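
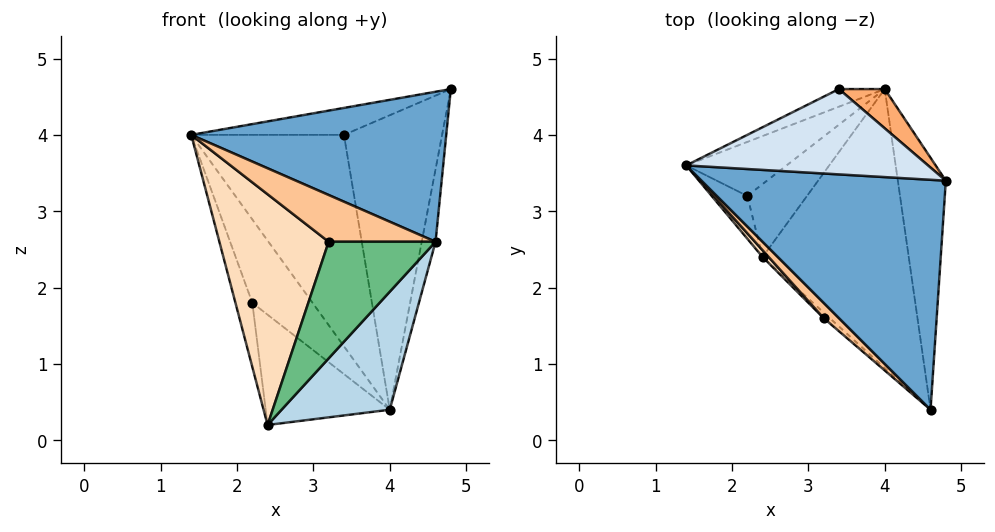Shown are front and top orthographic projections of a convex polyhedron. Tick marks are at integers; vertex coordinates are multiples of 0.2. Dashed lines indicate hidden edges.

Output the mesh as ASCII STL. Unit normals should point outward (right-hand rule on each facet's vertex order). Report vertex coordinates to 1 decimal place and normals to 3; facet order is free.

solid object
 facet normal -0.177 -0.538 0.824
  outer loop
   vertex 4.6 0.4 2.6
   vertex 4.8 3.4 4.6
   vertex 1.4 3.6 4.0
  endloop
 endfacet
 facet normal 0.984 0.050 -0.173
  outer loop
   vertex 4.0 4.6 0.4
   vertex 4.8 3.4 4.6
   vertex 4.6 0.4 2.6
  endloop
 endfacet
 facet normal 0.545 -0.326 -0.772
  outer loop
   vertex 2.4 2.4 0.2
   vertex 4.0 4.6 0.4
   vertex 4.6 0.4 2.6
  endloop
 endfacet
 facet normal -0.149 0.298 0.943
  outer loop
   vertex 3.4 4.6 4.0
   vertex 1.4 3.6 4.0
   vertex 4.8 3.4 4.6
  endloop
 endfacet
 facet normal -0.446 0.892 -0.074
  outer loop
   vertex 3.4 4.6 4.0
   vertex 4.0 4.6 0.4
   vertex 1.4 3.6 4.0
  endloop
 endfacet
 facet normal 0.621 0.777 0.104
  outer loop
   vertex 3.4 4.6 4.0
   vertex 4.8 3.4 4.6
   vertex 4.0 4.6 0.4
  endloop
 endfacet
 facet normal -0.632 -0.737 0.241
  outer loop
   vertex 3.2 1.6 2.6
   vertex 4.6 0.4 2.6
   vertex 1.4 3.6 4.0
  endloop
 endfacet
 facet normal -0.736 -0.676 0.020
  outer loop
   vertex 3.2 1.6 2.6
   vertex 1.4 3.6 4.0
   vertex 2.4 2.4 0.2
  endloop
 endfacet
 facet normal -0.650 -0.759 -0.036
  outer loop
   vertex 3.2 1.6 2.6
   vertex 2.4 2.4 0.2
   vertex 4.6 0.4 2.6
  endloop
 endfacet
 facet normal -0.732 0.571 -0.370
  outer loop
   vertex 2.2 3.2 1.8
   vertex 1.4 3.6 4.0
   vertex 4.0 4.6 0.4
  endloop
 endfacet
 facet normal -0.743 0.557 -0.371
  outer loop
   vertex 2.2 3.2 1.8
   vertex 2.4 2.4 0.2
   vertex 1.4 3.6 4.0
  endloop
 endfacet
 facet normal -0.733 0.567 -0.375
  outer loop
   vertex 2.2 3.2 1.8
   vertex 4.0 4.6 0.4
   vertex 2.4 2.4 0.2
  endloop
 endfacet
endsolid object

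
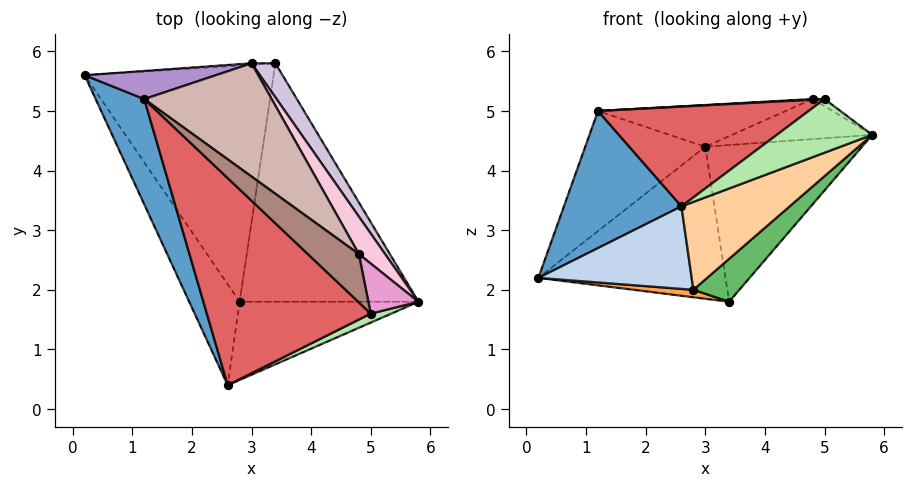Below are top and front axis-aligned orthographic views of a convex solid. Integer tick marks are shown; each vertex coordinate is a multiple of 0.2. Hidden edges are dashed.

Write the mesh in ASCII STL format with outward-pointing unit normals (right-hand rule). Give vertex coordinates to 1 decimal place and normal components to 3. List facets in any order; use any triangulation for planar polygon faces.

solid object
 facet normal -0.896 -0.351 0.270
  outer loop
   vertex 1.2 5.2 5.0
   vertex 0.2 5.6 2.2
   vertex 2.6 0.4 3.4
  endloop
 endfacet
 facet normal -0.702 -0.451 -0.551
  outer loop
   vertex 2.8 1.8 2.0
   vertex 2.6 0.4 3.4
   vertex 0.2 5.6 2.2
  endloop
 endfacet
 facet normal -0.122 -0.031 -0.992
  outer loop
   vertex 2.8 1.8 2.0
   vertex 0.2 5.6 2.2
   vertex 3.4 5.8 1.8
  endloop
 endfacet
 facet normal 0.499 -0.647 -0.576
  outer loop
   vertex 2.8 1.8 2.0
   vertex 5.8 1.8 4.6
   vertex 2.6 0.4 3.4
  endloop
 endfacet
 facet normal 0.649 -0.135 -0.749
  outer loop
   vertex 2.8 1.8 2.0
   vertex 3.4 5.8 1.8
   vertex 5.8 1.8 4.6
  endloop
 endfacet
 facet normal 0.347 -0.925 0.154
  outer loop
   vertex 5.0 1.6 5.2
   vertex 2.6 0.4 3.4
   vertex 5.8 1.8 4.6
  endloop
 endfacet
 facet normal -0.417 -0.395 0.819
  outer loop
   vertex 5.0 1.6 5.2
   vertex 1.2 5.2 5.0
   vertex 2.6 0.4 3.4
  endloop
 endfacet
 facet normal -0.064 0.998 -0.010
  outer loop
   vertex 3.0 5.8 4.4
   vertex 3.4 5.8 1.8
   vertex 0.2 5.6 2.2
  endloop
 endfacet
 facet normal -0.241 0.945 0.221
  outer loop
   vertex 3.0 5.8 4.4
   vertex 0.2 5.6 2.2
   vertex 1.2 5.2 5.0
  endloop
 endfacet
 facet normal 0.810 0.573 0.125
  outer loop
   vertex 3.0 5.8 4.4
   vertex 5.8 1.8 4.6
   vertex 3.4 5.8 1.8
  endloop
 endfacet
 facet normal -0.065 -0.013 0.998
  outer loop
   vertex 4.8 2.6 5.2
   vertex 1.2 5.2 5.0
   vertex 5.0 1.6 5.2
  endloop
 endfacet
 facet normal 0.194 0.339 0.921
  outer loop
   vertex 4.8 2.6 5.2
   vertex 3.0 5.8 4.4
   vertex 1.2 5.2 5.0
  endloop
 endfacet
 facet normal 0.577 0.115 0.808
  outer loop
   vertex 4.8 2.6 5.2
   vertex 5.0 1.6 5.2
   vertex 5.8 1.8 4.6
  endloop
 endfacet
 facet normal 0.705 0.518 0.485
  outer loop
   vertex 4.8 2.6 5.2
   vertex 5.8 1.8 4.6
   vertex 3.0 5.8 4.4
  endloop
 endfacet
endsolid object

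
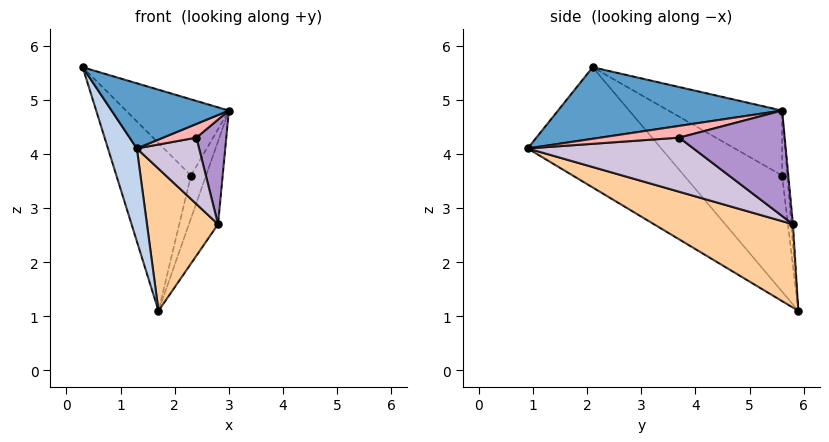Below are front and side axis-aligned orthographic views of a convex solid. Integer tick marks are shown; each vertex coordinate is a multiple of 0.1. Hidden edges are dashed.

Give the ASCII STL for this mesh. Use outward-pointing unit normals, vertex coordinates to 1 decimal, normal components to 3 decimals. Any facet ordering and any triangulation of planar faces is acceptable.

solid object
 facet normal 0.639 -0.334 0.693
  outer loop
   vertex 1.3 0.9 4.1
   vertex 3.0 5.6 4.8
   vertex 0.3 2.1 5.6
  endloop
 endfacet
 facet normal -0.880 -0.190 -0.435
  outer loop
   vertex 1.7 5.9 1.1
   vertex 1.3 0.9 4.1
   vertex 0.3 2.1 5.6
  endloop
 endfacet
 facet normal -0.055 0.993 0.100
  outer loop
   vertex 2.8 5.8 2.7
   vertex 1.7 5.9 1.1
   vertex 3.0 5.6 4.8
  endloop
 endfacet
 facet normal 0.750 -0.384 -0.539
  outer loop
   vertex 2.8 5.8 2.7
   vertex 1.3 0.9 4.1
   vertex 1.7 5.9 1.1
  endloop
 endfacet
 facet normal -0.681 0.616 0.397
  outer loop
   vertex 2.3 5.6 3.6
   vertex 0.3 2.1 5.6
   vertex 3.0 5.6 4.8
  endloop
 endfacet
 facet normal -0.770 0.585 0.255
  outer loop
   vertex 2.3 5.6 3.6
   vertex 1.7 5.9 1.1
   vertex 0.3 2.1 5.6
  endloop
 endfacet
 facet normal -0.324 0.927 0.189
  outer loop
   vertex 2.3 5.6 3.6
   vertex 3.0 5.6 4.8
   vertex 1.7 5.9 1.1
  endloop
 endfacet
 facet normal 0.864 -0.364 0.347
  outer loop
   vertex 2.4 3.7 4.3
   vertex 3.0 5.6 4.8
   vertex 1.3 0.9 4.1
  endloop
 endfacet
 facet normal 0.955 -0.271 -0.117
  outer loop
   vertex 2.4 3.7 4.3
   vertex 2.8 5.8 2.7
   vertex 3.0 5.6 4.8
  endloop
 endfacet
 facet normal 0.913 -0.343 -0.222
  outer loop
   vertex 2.4 3.7 4.3
   vertex 1.3 0.9 4.1
   vertex 2.8 5.8 2.7
  endloop
 endfacet
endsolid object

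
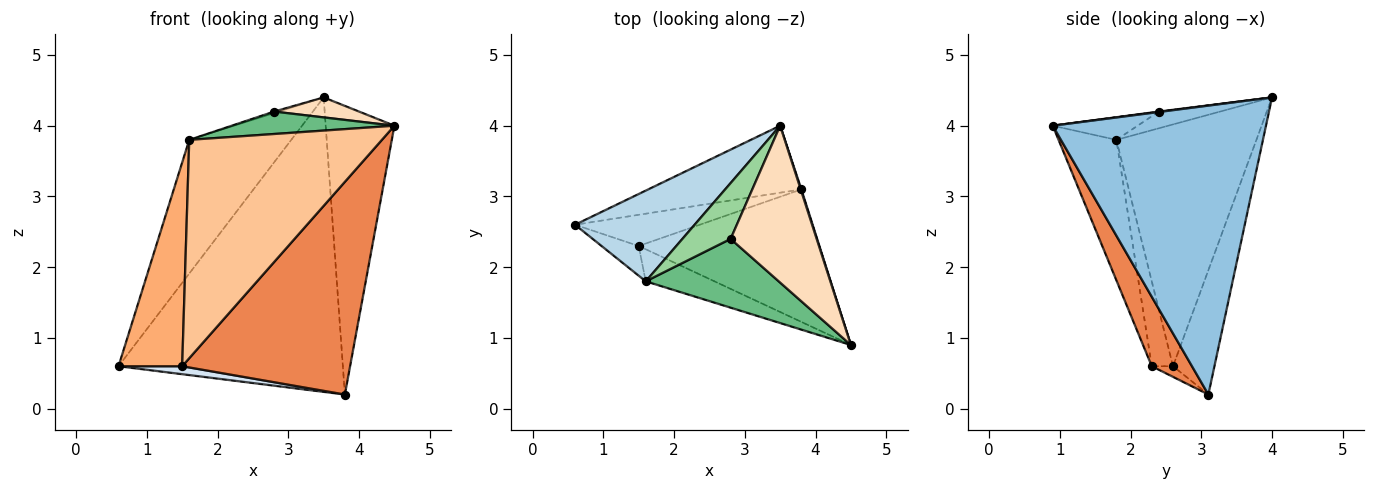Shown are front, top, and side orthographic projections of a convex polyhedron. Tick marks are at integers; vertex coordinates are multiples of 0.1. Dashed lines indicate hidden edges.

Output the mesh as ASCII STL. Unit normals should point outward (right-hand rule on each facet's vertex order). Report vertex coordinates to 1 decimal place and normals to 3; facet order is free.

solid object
 facet normal -0.177 0.960 -0.218
  outer loop
   vertex 3.8 3.1 0.2
   vertex 0.6 2.6 0.6
   vertex 3.5 4.0 4.4
  endloop
 endfacet
 facet normal 0.952 0.307 0.002
  outer loop
   vertex 3.8 3.1 0.2
   vertex 3.5 4.0 4.4
   vertex 4.5 0.9 4.0
  endloop
 endfacet
 facet normal -0.750 0.547 0.371
  outer loop
   vertex 1.6 1.8 3.8
   vertex 3.5 4.0 4.4
   vertex 0.6 2.6 0.6
  endloop
 endfacet
 facet normal -0.082 -0.247 -0.966
  outer loop
   vertex 1.5 2.3 0.6
   vertex 0.6 2.6 0.6
   vertex 3.8 3.1 0.2
  endloop
 endfacet
 facet normal 0.199 -0.832 -0.518
  outer loop
   vertex 1.5 2.3 0.6
   vertex 3.8 3.1 0.2
   vertex 4.5 0.9 4.0
  endloop
 endfacet
 facet normal -0.313 -0.940 -0.137
  outer loop
   vertex 1.5 2.3 0.6
   vertex 1.6 1.8 3.8
   vertex 0.6 2.6 0.6
  endloop
 endfacet
 facet normal -0.285 -0.948 -0.139
  outer loop
   vertex 1.5 2.3 0.6
   vertex 4.5 0.9 4.0
   vertex 1.6 1.8 3.8
  endloop
 endfacet
 facet normal 0.005 -0.126 0.992
  outer loop
   vertex 2.8 2.4 4.2
   vertex 4.5 0.9 4.0
   vertex 3.5 4.0 4.4
  endloop
 endfacet
 facet normal -0.160 -0.306 0.938
  outer loop
   vertex 2.8 2.4 4.2
   vertex 1.6 1.8 3.8
   vertex 4.5 0.9 4.0
  endloop
 endfacet
 facet normal -0.327 0.025 0.945
  outer loop
   vertex 2.8 2.4 4.2
   vertex 3.5 4.0 4.4
   vertex 1.6 1.8 3.8
  endloop
 endfacet
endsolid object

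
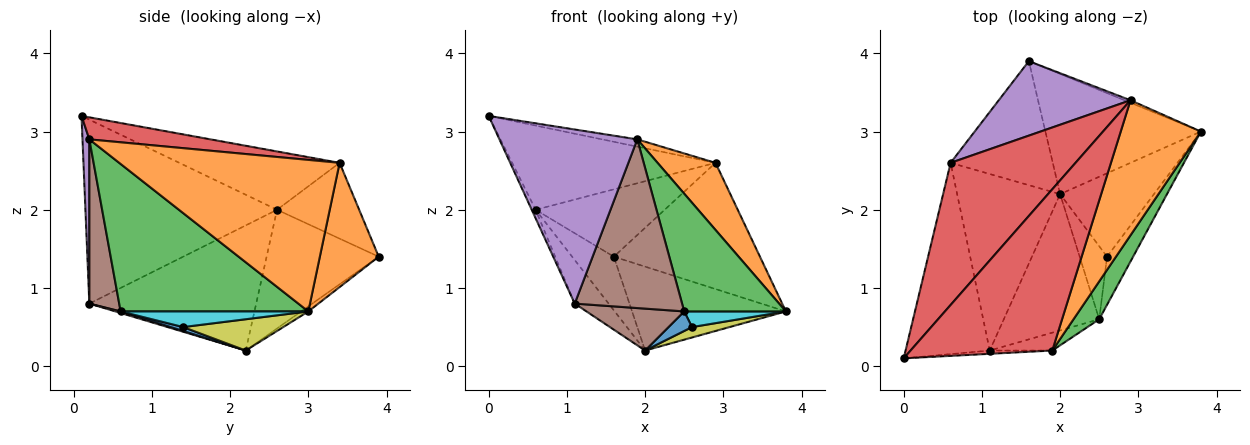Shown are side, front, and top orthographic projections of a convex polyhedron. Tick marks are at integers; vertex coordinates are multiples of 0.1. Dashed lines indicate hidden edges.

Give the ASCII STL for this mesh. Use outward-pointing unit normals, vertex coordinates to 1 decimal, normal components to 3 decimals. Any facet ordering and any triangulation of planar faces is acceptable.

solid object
 facet normal -0.027 0.572 -0.820
  outer loop
   vertex 2.0 2.2 0.2
   vertex 1.6 3.9 1.4
   vertex 3.8 3.0 0.7
  endloop
 endfacet
 facet normal 0.374 0.927 -0.018
  outer loop
   vertex 2.9 3.4 2.6
   vertex 3.8 3.0 0.7
   vertex 1.6 3.9 1.4
  endloop
 endfacet
 facet normal -0.730 0.271 -0.628
  outer loop
   vertex 0.6 2.6 2.0
   vertex 1.6 3.9 1.4
   vertex 2.0 2.2 0.2
  endloop
 endfacet
 facet normal -0.373 0.473 0.798
  outer loop
   vertex 0.6 2.6 2.0
   vertex 0.0 0.1 3.2
   vertex 2.9 3.4 2.6
  endloop
 endfacet
 facet normal -0.393 0.617 0.682
  outer loop
   vertex 0.6 2.6 2.0
   vertex 2.9 3.4 2.6
   vertex 1.6 3.9 1.4
  endloop
 endfacet
 facet normal 0.016 -0.294 -0.956
  outer loop
   vertex 1.1 0.2 0.8
   vertex 2.0 2.2 0.2
   vertex 2.5 0.6 0.7
  endloop
 endfacet
 facet normal -0.909 0.019 -0.416
  outer loop
   vertex 1.1 0.2 0.8
   vertex 0.0 0.1 3.2
   vertex 0.6 2.6 2.0
  endloop
 endfacet
 facet normal -0.763 0.155 -0.628
  outer loop
   vertex 1.1 0.2 0.8
   vertex 0.6 2.6 2.0
   vertex 2.0 2.2 0.2
  endloop
 endfacet
 facet normal 0.314 -0.118 -0.942
  outer loop
   vertex 2.6 1.4 0.5
   vertex 2.0 2.2 0.2
   vertex 3.8 3.0 0.7
  endloop
 endfacet
 facet normal 0.496 -0.268 -0.826
  outer loop
   vertex 2.6 1.4 0.5
   vertex 3.8 3.0 0.7
   vertex 2.5 0.6 0.7
  endloop
 endfacet
 facet normal 0.137 -0.256 -0.957
  outer loop
   vertex 2.6 1.4 0.5
   vertex 2.5 0.6 0.7
   vertex 2.0 2.2 0.2
  endloop
 endfacet
 facet normal 0.861 -0.226 0.455
  outer loop
   vertex 1.9 0.2 2.9
   vertex 3.8 3.0 0.7
   vertex 2.9 3.4 2.6
  endloop
 endfacet
 facet normal 0.869 -0.471 0.151
  outer loop
   vertex 1.9 0.2 2.9
   vertex 2.5 0.6 0.7
   vertex 3.8 3.0 0.7
  endloop
 endfacet
 facet normal 0.154 0.045 0.987
  outer loop
   vertex 1.9 0.2 2.9
   vertex 2.9 3.4 2.6
   vertex 0.0 0.1 3.2
  endloop
 endfacet
 facet normal 0.050 -0.999 -0.019
  outer loop
   vertex 1.9 0.2 2.9
   vertex 0.0 0.1 3.2
   vertex 1.1 0.2 0.8
  endloop
 endfacet
 facet normal 0.267 -0.958 -0.102
  outer loop
   vertex 1.9 0.2 2.9
   vertex 1.1 0.2 0.8
   vertex 2.5 0.6 0.7
  endloop
 endfacet
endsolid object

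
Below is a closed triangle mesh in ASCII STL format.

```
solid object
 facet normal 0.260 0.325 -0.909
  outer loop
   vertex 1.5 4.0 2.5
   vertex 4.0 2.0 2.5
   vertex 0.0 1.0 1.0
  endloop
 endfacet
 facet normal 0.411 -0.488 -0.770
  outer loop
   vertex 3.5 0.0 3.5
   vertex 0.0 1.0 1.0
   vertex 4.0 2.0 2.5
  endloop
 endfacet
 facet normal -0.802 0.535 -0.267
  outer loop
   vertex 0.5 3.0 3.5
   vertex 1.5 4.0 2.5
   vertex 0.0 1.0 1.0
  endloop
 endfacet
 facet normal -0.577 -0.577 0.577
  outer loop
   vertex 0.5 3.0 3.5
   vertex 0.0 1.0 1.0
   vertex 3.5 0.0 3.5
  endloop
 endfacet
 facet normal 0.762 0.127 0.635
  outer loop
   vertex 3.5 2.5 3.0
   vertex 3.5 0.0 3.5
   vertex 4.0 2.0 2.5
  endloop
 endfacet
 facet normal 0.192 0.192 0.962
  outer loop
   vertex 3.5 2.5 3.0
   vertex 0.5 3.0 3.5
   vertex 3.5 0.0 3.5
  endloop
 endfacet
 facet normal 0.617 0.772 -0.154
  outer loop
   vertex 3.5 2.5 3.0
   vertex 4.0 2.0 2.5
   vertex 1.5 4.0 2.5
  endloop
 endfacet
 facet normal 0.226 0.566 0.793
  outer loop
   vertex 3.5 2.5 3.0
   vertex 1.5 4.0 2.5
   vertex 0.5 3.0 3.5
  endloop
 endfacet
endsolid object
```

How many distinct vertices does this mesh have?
6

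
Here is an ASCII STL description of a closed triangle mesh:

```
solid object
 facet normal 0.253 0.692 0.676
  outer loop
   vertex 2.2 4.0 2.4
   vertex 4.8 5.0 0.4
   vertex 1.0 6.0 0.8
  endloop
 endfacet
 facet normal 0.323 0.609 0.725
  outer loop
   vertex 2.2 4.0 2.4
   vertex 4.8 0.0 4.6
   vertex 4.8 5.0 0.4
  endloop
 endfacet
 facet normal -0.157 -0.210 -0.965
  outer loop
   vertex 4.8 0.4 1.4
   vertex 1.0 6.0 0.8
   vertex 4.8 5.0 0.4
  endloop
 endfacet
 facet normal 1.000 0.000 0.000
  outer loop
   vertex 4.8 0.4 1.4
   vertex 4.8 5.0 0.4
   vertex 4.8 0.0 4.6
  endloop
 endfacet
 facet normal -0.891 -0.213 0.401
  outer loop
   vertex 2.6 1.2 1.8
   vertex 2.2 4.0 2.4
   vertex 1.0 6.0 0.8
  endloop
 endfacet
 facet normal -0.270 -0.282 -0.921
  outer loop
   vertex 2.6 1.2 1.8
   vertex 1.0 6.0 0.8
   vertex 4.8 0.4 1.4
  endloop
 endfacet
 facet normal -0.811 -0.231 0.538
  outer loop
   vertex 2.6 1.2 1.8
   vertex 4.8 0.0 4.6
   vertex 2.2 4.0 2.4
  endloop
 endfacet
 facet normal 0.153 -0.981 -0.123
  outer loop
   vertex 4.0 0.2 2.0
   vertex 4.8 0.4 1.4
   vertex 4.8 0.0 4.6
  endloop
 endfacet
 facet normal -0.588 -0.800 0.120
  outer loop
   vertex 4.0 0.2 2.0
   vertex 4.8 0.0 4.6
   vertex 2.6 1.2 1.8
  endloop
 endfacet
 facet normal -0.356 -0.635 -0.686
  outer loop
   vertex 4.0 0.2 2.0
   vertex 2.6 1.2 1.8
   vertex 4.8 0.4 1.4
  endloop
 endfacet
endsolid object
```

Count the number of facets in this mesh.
10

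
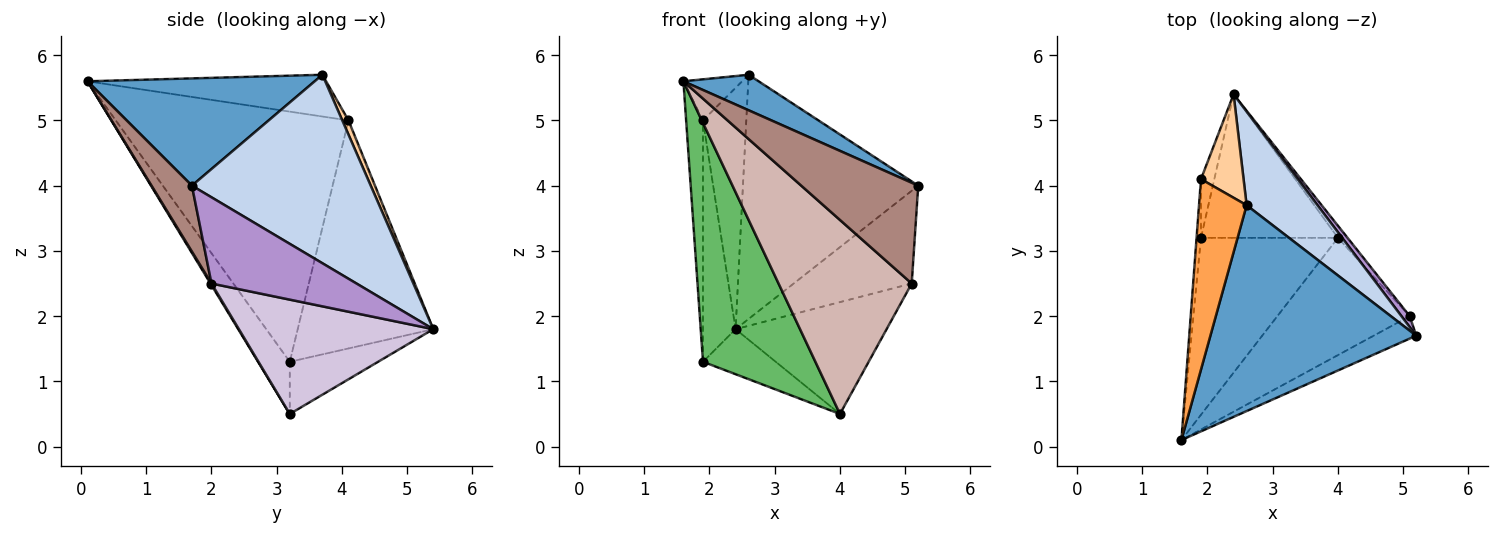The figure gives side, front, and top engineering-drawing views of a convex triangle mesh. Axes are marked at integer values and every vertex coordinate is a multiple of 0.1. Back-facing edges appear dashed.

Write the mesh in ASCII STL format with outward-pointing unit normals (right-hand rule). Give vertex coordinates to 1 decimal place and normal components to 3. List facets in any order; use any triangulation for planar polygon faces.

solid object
 facet normal 0.457 -0.151 0.877
  outer loop
   vertex 2.6 3.7 5.7
   vertex 1.6 0.1 5.6
   vertex 5.2 1.7 4.0
  endloop
 endfacet
 facet normal 0.690 0.676 0.259
  outer loop
   vertex 2.6 3.7 5.7
   vertex 5.2 1.7 4.0
   vertex 2.4 5.4 1.8
  endloop
 endfacet
 facet normal -0.651 0.160 0.742
  outer loop
   vertex 1.9 4.1 5.0
   vertex 1.6 0.1 5.6
   vertex 2.6 3.7 5.7
  endloop
 endfacet
 facet normal 0.130 0.911 0.391
  outer loop
   vertex 1.9 4.1 5.0
   vertex 2.6 3.7 5.7
   vertex 2.4 5.4 1.8
  endloop
 endfacet
 facet normal -0.221 -0.784 -0.580
  outer loop
   vertex 1.9 3.2 1.3
   vertex 4.0 3.2 0.5
   vertex 1.6 0.1 5.6
  endloop
 endfacet
 facet normal -0.342 0.281 -0.897
  outer loop
   vertex 1.9 3.2 1.3
   vertex 2.4 5.4 1.8
   vertex 4.0 3.2 0.5
  endloop
 endfacet
 facet normal -0.997 0.072 -0.018
  outer loop
   vertex 1.9 3.2 1.3
   vertex 1.6 0.1 5.6
   vertex 1.9 4.1 5.0
  endloop
 endfacet
 facet normal -0.971 0.234 -0.057
  outer loop
   vertex 1.9 3.2 1.3
   vertex 1.9 4.1 5.0
   vertex 2.4 5.4 1.8
  endloop
 endfacet
 facet normal 0.773 0.630 0.074
  outer loop
   vertex 5.1 2.0 2.5
   vertex 2.4 5.4 1.8
   vertex 5.2 1.7 4.0
  endloop
 endfacet
 facet normal 0.788 0.612 -0.066
  outer loop
   vertex 5.1 2.0 2.5
   vertex 4.0 3.2 0.5
   vertex 2.4 5.4 1.8
  endloop
 endfacet
 facet normal 0.319 -0.925 -0.206
  outer loop
   vertex 5.1 2.0 2.5
   vertex 5.2 1.7 4.0
   vertex 1.6 0.1 5.6
  endloop
 endfacet
 facet normal 0.007 -0.856 -0.517
  outer loop
   vertex 5.1 2.0 2.5
   vertex 1.6 0.1 5.6
   vertex 4.0 3.2 0.5
  endloop
 endfacet
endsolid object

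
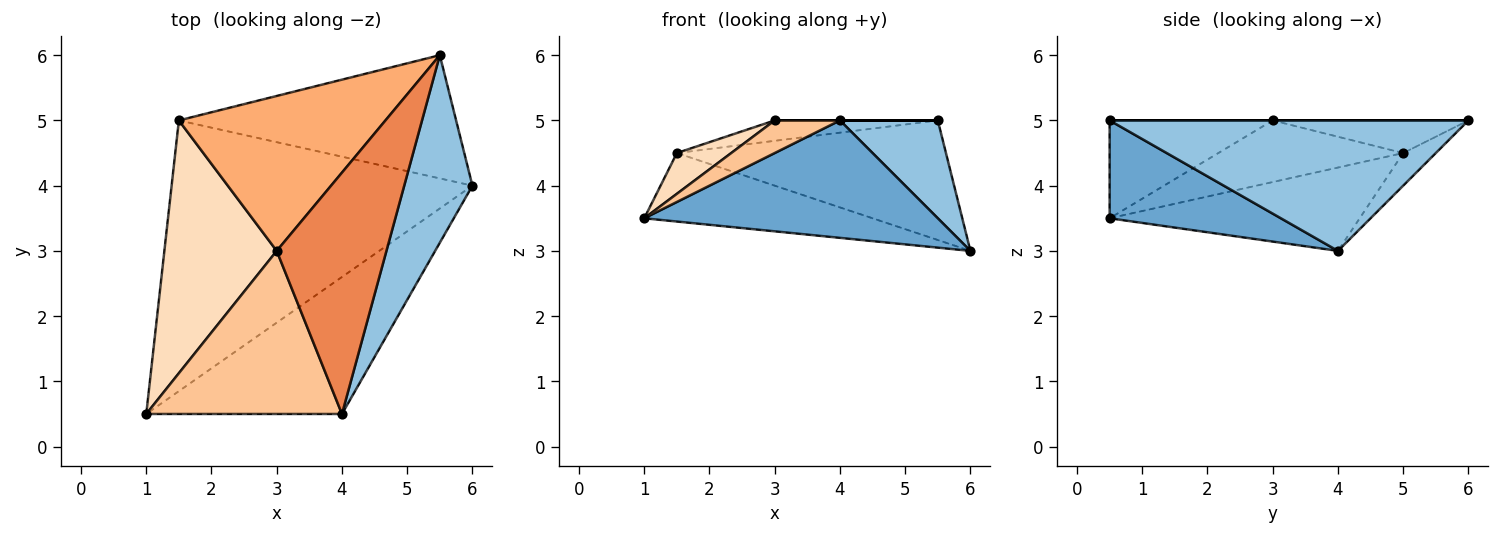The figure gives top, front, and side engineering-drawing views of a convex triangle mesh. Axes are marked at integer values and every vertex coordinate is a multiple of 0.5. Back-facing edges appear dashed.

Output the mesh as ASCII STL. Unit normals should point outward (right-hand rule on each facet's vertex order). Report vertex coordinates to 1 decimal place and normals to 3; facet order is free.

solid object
 facet normal 0.355 -0.608 -0.710
  outer loop
   vertex 4.0 0.5 5.0
   vertex 1.0 0.5 3.5
   vertex 6.0 4.0 3.0
  endloop
 endfacet
 facet normal 0.861 -0.235 0.450
  outer loop
   vertex 4.0 0.5 5.0
   vertex 6.0 4.0 3.0
   vertex 5.5 6.0 5.0
  endloop
 endfacet
 facet normal -0.259 0.237 -0.936
  outer loop
   vertex 1.5 5.0 4.5
   vertex 6.0 4.0 3.0
   vertex 1.0 0.5 3.5
  endloop
 endfacet
 facet normal -0.084 0.694 -0.715
  outer loop
   vertex 1.5 5.0 4.5
   vertex 5.5 6.0 5.0
   vertex 6.0 4.0 3.0
  endloop
 endfacet
 facet normal 0.000 0.000 1.000
  outer loop
   vertex 3.0 3.0 5.0
   vertex 4.0 0.5 5.0
   vertex 5.5 6.0 5.0
  endloop
 endfacet
 facet normal -0.155 0.129 0.980
  outer loop
   vertex 3.0 3.0 5.0
   vertex 5.5 6.0 5.0
   vertex 1.5 5.0 4.5
  endloop
 endfacet
 facet normal -0.440 -0.176 0.880
  outer loop
   vertex 3.0 3.0 5.0
   vertex 1.0 0.5 3.5
   vertex 4.0 0.5 5.0
  endloop
 endfacet
 facet normal -0.476 -0.140 0.868
  outer loop
   vertex 3.0 3.0 5.0
   vertex 1.5 5.0 4.5
   vertex 1.0 0.5 3.5
  endloop
 endfacet
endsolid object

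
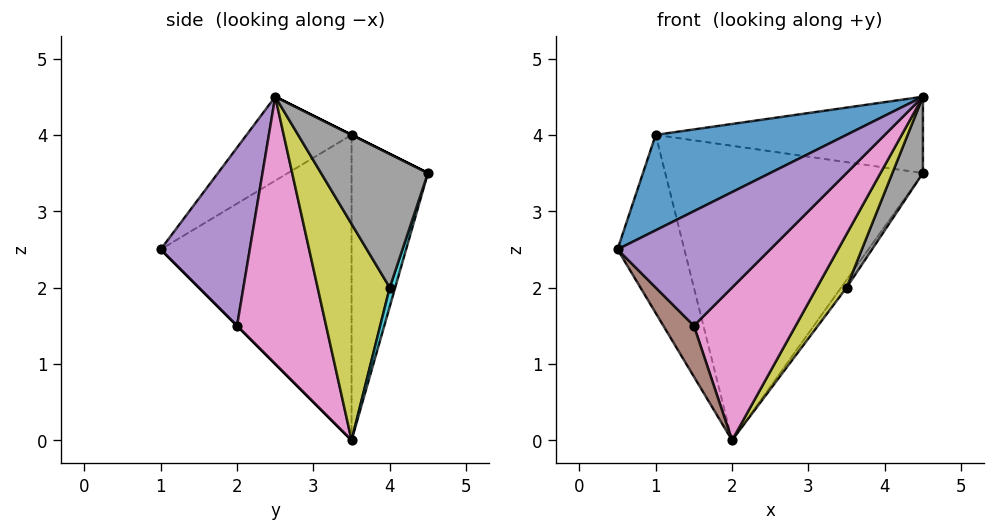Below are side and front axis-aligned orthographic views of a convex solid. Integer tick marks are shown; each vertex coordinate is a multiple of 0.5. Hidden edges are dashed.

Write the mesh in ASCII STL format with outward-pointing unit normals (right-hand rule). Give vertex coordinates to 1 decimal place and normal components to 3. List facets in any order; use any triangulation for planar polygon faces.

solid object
 facet normal -0.253 -0.460 0.851
  outer loop
   vertex 1.0 3.5 4.0
   vertex 0.5 1.0 2.5
   vertex 4.5 2.5 4.5
  endloop
 endfacet
 facet normal 0.000 0.447 0.894
  outer loop
   vertex 1.0 3.5 4.0
   vertex 4.5 2.5 4.5
   vertex 4.5 4.5 3.5
  endloop
 endfacet
 facet normal -0.919 0.322 -0.230
  outer loop
   vertex 1.0 3.5 4.0
   vertex 2.0 3.5 0.0
   vertex 0.5 1.0 2.5
  endloop
 endfacet
 facet normal -0.283 0.956 -0.071
  outer loop
   vertex 1.0 3.5 4.0
   vertex 4.5 4.5 3.5
   vertex 2.0 3.5 0.0
  endloop
 endfacet
 facet normal 0.474 -0.813 -0.339
  outer loop
   vertex 1.5 2.0 1.5
   vertex 4.5 2.5 4.5
   vertex 0.5 1.0 2.5
  endloop
 endfacet
 facet normal 0.000 -0.707 -0.707
  outer loop
   vertex 1.5 2.0 1.5
   vertex 0.5 1.0 2.5
   vertex 2.0 3.5 0.0
  endloop
 endfacet
 facet normal 0.581 -0.664 -0.470
  outer loop
   vertex 1.5 2.0 1.5
   vertex 2.0 3.5 0.0
   vertex 4.5 2.5 4.5
  endloop
 endfacet
 facet normal 0.843 -0.241 -0.482
  outer loop
   vertex 3.5 4.0 2.0
   vertex 4.5 4.5 3.5
   vertex 4.5 2.5 4.5
  endloop
 endfacet
 facet normal 0.793 -0.327 -0.513
  outer loop
   vertex 3.5 4.0 2.0
   vertex 4.5 2.5 4.5
   vertex 2.0 3.5 0.0
  endloop
 endfacet
 facet normal 0.577 0.577 -0.577
  outer loop
   vertex 3.5 4.0 2.0
   vertex 2.0 3.5 0.0
   vertex 4.5 4.5 3.5
  endloop
 endfacet
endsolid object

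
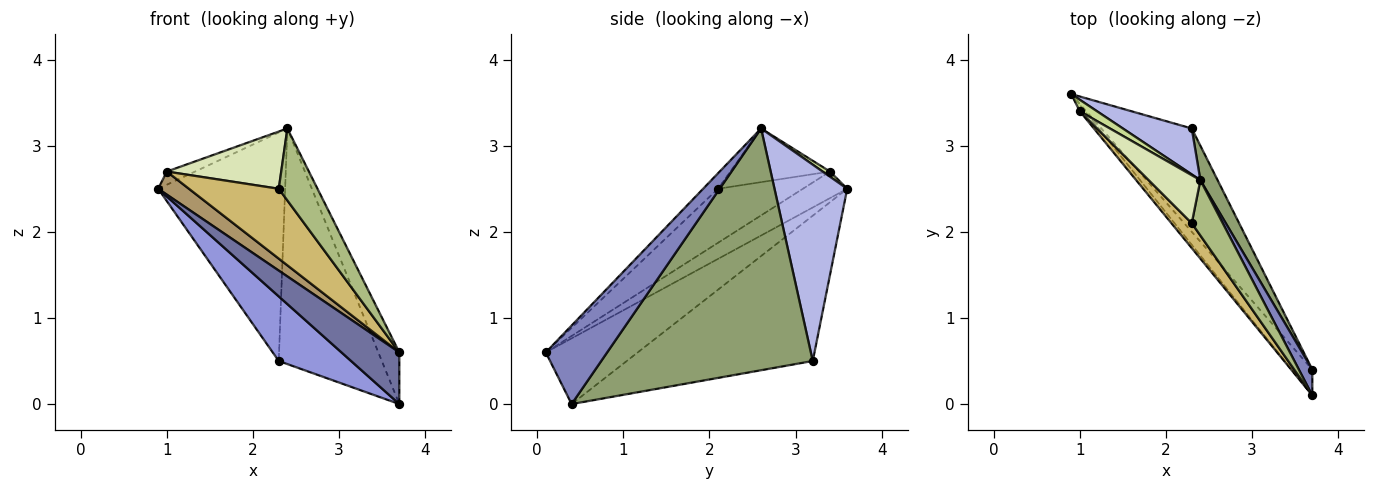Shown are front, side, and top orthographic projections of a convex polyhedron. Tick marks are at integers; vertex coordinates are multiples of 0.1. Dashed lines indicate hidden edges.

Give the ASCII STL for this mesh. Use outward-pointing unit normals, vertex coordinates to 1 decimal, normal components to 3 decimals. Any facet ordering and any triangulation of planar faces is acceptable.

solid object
 facet normal -0.818 -0.515 -0.257
  outer loop
   vertex 3.7 0.1 0.6
   vertex 0.9 3.6 2.5
   vertex 3.7 0.4 0.0
  endloop
 endfacet
 facet normal 0.934 0.320 0.160
  outer loop
   vertex 3.7 0.1 0.6
   vertex 3.7 0.4 0.0
   vertex 2.4 2.6 3.2
  endloop
 endfacet
 facet normal -0.806 -0.314 -0.502
  outer loop
   vertex 2.3 3.2 0.5
   vertex 3.7 0.4 0.0
   vertex 0.9 3.6 2.5
  endloop
 endfacet
 facet normal 0.490 0.855 0.172
  outer loop
   vertex 2.3 3.2 0.5
   vertex 0.9 3.6 2.5
   vertex 2.4 2.6 3.2
  endloop
 endfacet
 facet normal 0.897 0.437 0.064
  outer loop
   vertex 2.3 3.2 0.5
   vertex 2.4 2.6 3.2
   vertex 3.7 0.4 0.0
  endloop
 endfacet
 facet normal -0.292 -0.758 0.583
  outer loop
   vertex 2.3 2.1 2.5
   vertex 3.7 0.1 0.6
   vertex 2.4 2.6 3.2
  endloop
 endfacet
 facet normal 0.193 0.740 0.644
  outer loop
   vertex 1.0 3.4 2.7
   vertex 2.4 2.6 3.2
   vertex 0.9 3.6 2.5
  endloop
 endfacet
 facet normal -0.555 -0.637 0.535
  outer loop
   vertex 1.0 3.4 2.7
   vertex 2.3 2.1 2.5
   vertex 2.4 2.6 3.2
  endloop
 endfacet
 facet normal -0.811 -0.563 -0.158
  outer loop
   vertex 1.0 3.4 2.7
   vertex 0.9 3.6 2.5
   vertex 3.7 0.1 0.6
  endloop
 endfacet
 facet normal -0.665 -0.704 0.251
  outer loop
   vertex 1.0 3.4 2.7
   vertex 3.7 0.1 0.6
   vertex 2.3 2.1 2.5
  endloop
 endfacet
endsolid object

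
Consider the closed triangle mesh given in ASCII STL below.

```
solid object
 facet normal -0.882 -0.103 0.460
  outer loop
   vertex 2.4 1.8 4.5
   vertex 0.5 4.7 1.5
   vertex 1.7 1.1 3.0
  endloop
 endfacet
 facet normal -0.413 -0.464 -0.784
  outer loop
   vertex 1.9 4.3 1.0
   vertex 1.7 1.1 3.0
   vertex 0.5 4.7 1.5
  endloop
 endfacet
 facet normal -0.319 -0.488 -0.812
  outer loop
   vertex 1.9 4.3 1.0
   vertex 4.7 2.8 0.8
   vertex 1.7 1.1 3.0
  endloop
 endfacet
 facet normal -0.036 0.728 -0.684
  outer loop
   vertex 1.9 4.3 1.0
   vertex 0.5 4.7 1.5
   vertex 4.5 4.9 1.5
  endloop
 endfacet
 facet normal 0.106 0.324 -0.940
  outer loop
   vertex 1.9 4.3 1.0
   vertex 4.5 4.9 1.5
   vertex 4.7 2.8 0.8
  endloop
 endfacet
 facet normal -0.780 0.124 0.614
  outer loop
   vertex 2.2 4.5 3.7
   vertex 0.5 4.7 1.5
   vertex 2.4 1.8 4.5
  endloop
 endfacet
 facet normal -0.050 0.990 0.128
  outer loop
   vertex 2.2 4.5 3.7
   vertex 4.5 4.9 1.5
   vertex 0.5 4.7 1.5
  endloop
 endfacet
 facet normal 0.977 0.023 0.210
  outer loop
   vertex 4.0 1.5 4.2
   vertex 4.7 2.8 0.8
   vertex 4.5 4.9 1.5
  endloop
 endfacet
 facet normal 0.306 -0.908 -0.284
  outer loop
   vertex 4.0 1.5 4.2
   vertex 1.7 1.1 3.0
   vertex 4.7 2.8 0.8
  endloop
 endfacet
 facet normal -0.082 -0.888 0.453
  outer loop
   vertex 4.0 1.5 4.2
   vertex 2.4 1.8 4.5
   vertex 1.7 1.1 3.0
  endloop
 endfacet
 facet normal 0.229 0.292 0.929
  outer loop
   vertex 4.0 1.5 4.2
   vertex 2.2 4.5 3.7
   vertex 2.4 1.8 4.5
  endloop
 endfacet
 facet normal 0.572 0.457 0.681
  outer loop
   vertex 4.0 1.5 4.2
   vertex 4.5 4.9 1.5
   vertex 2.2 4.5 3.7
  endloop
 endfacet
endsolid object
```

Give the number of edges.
18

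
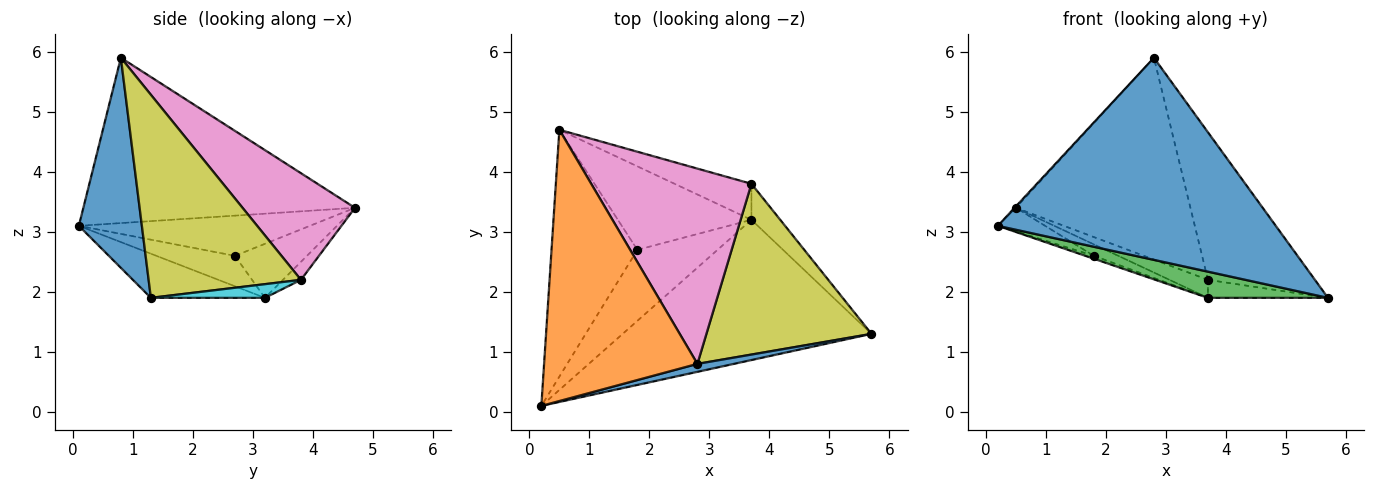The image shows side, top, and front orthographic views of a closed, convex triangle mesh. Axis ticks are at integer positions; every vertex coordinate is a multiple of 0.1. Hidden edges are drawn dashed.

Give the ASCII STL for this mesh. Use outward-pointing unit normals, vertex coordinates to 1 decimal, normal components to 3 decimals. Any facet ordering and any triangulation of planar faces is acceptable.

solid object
 facet normal 0.221 -0.975 0.038
  outer loop
   vertex 2.8 0.8 5.9
   vertex 0.2 0.1 3.1
   vertex 5.7 1.3 1.9
  endloop
 endfacet
 facet normal -0.733 0.003 0.680
  outer loop
   vertex 2.8 0.8 5.9
   vertex 0.5 4.7 3.4
   vertex 0.2 0.1 3.1
  endloop
 endfacet
 facet normal -0.172 -0.181 -0.968
  outer loop
   vertex 3.7 3.2 1.9
   vertex 5.7 1.3 1.9
   vertex 0.2 0.1 3.1
  endloop
 endfacet
 facet normal -0.422 0.086 -0.902
  outer loop
   vertex 1.8 2.7 2.6
   vertex 0.2 0.1 3.1
   vertex 0.5 4.7 3.4
  endloop
 endfacet
 facet normal -0.354 0.038 -0.934
  outer loop
   vertex 1.8 2.7 2.6
   vertex 3.7 3.2 1.9
   vertex 0.2 0.1 3.1
  endloop
 endfacet
 facet normal -0.372 0.126 -0.920
  outer loop
   vertex 1.8 2.7 2.6
   vertex 0.5 4.7 3.4
   vertex 3.7 3.2 1.9
  endloop
 endfacet
 facet normal 0.420 0.652 0.631
  outer loop
   vertex 3.7 3.8 2.2
   vertex 0.5 4.7 3.4
   vertex 2.8 0.8 5.9
  endloop
 endfacet
 facet normal -0.205 0.438 -0.875
  outer loop
   vertex 3.7 3.8 2.2
   vertex 3.7 3.2 1.9
   vertex 0.5 4.7 3.4
  endloop
 endfacet
 facet normal 0.681 0.479 0.554
  outer loop
   vertex 3.7 3.8 2.2
   vertex 2.8 0.8 5.9
   vertex 5.7 1.3 1.9
  endloop
 endfacet
 facet normal 0.391 0.412 -0.823
  outer loop
   vertex 3.7 3.8 2.2
   vertex 5.7 1.3 1.9
   vertex 3.7 3.2 1.9
  endloop
 endfacet
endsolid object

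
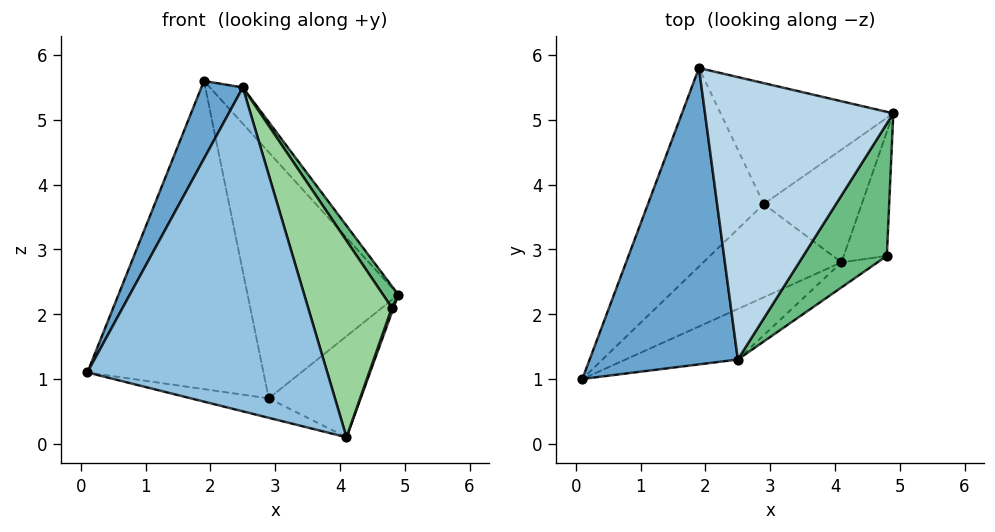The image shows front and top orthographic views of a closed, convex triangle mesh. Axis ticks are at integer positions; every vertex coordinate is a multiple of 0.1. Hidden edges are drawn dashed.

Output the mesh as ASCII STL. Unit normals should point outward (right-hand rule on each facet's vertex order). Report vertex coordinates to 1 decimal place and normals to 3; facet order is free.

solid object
 facet normal -0.867 -0.126 0.482
  outer loop
   vertex 2.5 1.3 5.5
   vertex 1.9 5.8 5.6
   vertex 0.1 1.0 1.1
  endloop
 endfacet
 facet normal 0.376 -0.915 -0.143
  outer loop
   vertex 2.5 1.3 5.5
   vertex 0.1 1.0 1.1
   vertex 4.1 2.8 0.1
  endloop
 endfacet
 facet normal 0.746 0.085 0.660
  outer loop
   vertex 2.5 1.3 5.5
   vertex 4.9 5.1 2.3
   vertex 1.9 5.8 5.6
  endloop
 endfacet
 facet normal -0.664 0.629 -0.405
  outer loop
   vertex 2.9 3.7 0.7
   vertex 0.1 1.0 1.1
   vertex 1.9 5.8 5.6
  endloop
 endfacet
 facet normal -0.266 0.865 -0.425
  outer loop
   vertex 2.9 3.7 0.7
   vertex 1.9 5.8 5.6
   vertex 4.9 5.1 2.3
  endloop
 endfacet
 facet normal -0.319 0.193 -0.928
  outer loop
   vertex 2.9 3.7 0.7
   vertex 4.1 2.8 0.1
   vertex 0.1 1.0 1.1
  endloop
 endfacet
 facet normal 0.127 0.662 -0.739
  outer loop
   vertex 2.9 3.7 0.7
   vertex 4.9 5.1 2.3
   vertex 4.1 2.8 0.1
  endloop
 endfacet
 facet normal 0.944 -0.013 -0.330
  outer loop
   vertex 4.8 2.9 2.1
   vertex 4.1 2.8 0.1
   vertex 4.9 5.1 2.3
  endloop
 endfacet
 facet normal 0.844 -0.087 0.530
  outer loop
   vertex 4.8 2.9 2.1
   vertex 4.9 5.1 2.3
   vertex 2.5 1.3 5.5
  endloop
 endfacet
 facet normal 0.449 -0.886 -0.113
  outer loop
   vertex 4.8 2.9 2.1
   vertex 2.5 1.3 5.5
   vertex 4.1 2.8 0.1
  endloop
 endfacet
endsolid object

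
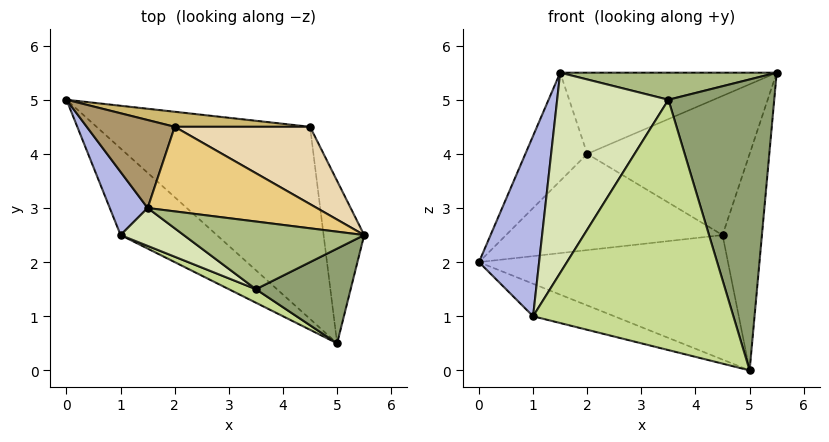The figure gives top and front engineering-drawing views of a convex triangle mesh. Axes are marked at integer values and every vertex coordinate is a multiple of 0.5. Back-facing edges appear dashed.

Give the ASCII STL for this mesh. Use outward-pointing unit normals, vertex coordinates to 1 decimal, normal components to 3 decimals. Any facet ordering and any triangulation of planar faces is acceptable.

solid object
 facet normal 0.152 0.537 -0.830
  outer loop
   vertex 4.5 4.5 2.5
   vertex 5.0 0.5 0.0
   vertex 0.0 5.0 2.0
  endloop
 endfacet
 facet normal 0.959 0.226 -0.169
  outer loop
   vertex 4.5 4.5 2.5
   vertex 5.5 2.5 5.5
   vertex 5.0 0.5 0.0
  endloop
 endfacet
 facet normal -0.058 0.351 -0.935
  outer loop
   vertex 1.0 2.5 1.0
   vertex 0.0 5.0 2.0
   vertex 5.0 0.5 0.0
  endloop
 endfacet
 facet normal -0.897 -0.417 0.146
  outer loop
   vertex 1.0 2.5 1.0
   vertex 1.5 3.0 5.5
   vertex 0.0 5.0 2.0
  endloop
 endfacet
 facet normal 0.370 -0.883 0.288
  outer loop
   vertex 3.5 1.5 5.0
   vertex 5.0 0.5 0.0
   vertex 5.5 2.5 5.5
  endloop
 endfacet
 facet normal -0.046 -0.371 0.927
  outer loop
   vertex 3.5 1.5 5.0
   vertex 5.5 2.5 5.5
   vertex 1.5 3.0 5.5
  endloop
 endfacet
 facet normal -0.437 -0.898 0.049
  outer loop
   vertex 3.5 1.5 5.0
   vertex 1.0 2.5 1.0
   vertex 5.0 0.5 0.0
  endloop
 endfacet
 facet normal -0.568 -0.809 0.153
  outer loop
   vertex 3.5 1.5 5.0
   vertex 1.5 3.0 5.5
   vertex 1.0 2.5 1.0
  endloop
 endfacet
 facet normal -0.400 0.711 0.578
  outer loop
   vertex 2.0 4.5 4.0
   vertex 0.0 5.0 2.0
   vertex 1.5 3.0 5.5
  endloop
 endfacet
 facet normal 0.092 0.984 0.154
  outer loop
   vertex 2.0 4.5 4.0
   vertex 4.5 4.5 2.5
   vertex 0.0 5.0 2.0
  endloop
 endfacet
 facet normal 0.086 0.690 0.719
  outer loop
   vertex 2.0 4.5 4.0
   vertex 1.5 3.0 5.5
   vertex 5.5 2.5 5.5
  endloop
 endfacet
 facet normal 0.280 0.839 0.466
  outer loop
   vertex 2.0 4.5 4.0
   vertex 5.5 2.5 5.5
   vertex 4.5 4.5 2.5
  endloop
 endfacet
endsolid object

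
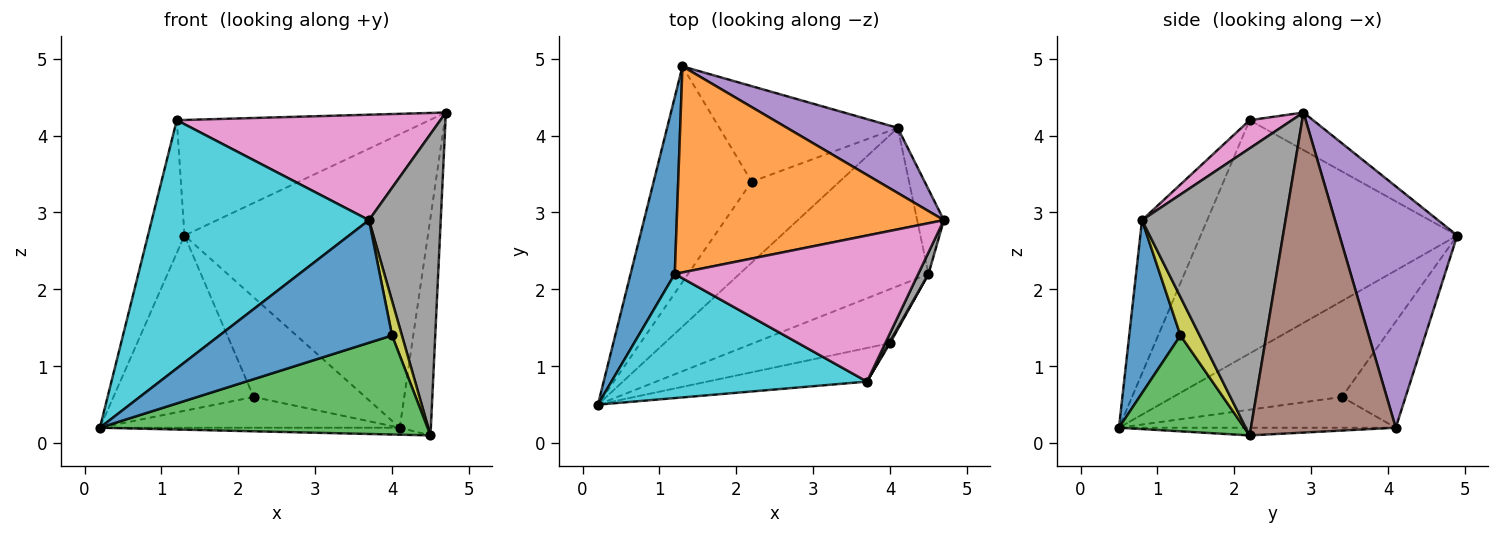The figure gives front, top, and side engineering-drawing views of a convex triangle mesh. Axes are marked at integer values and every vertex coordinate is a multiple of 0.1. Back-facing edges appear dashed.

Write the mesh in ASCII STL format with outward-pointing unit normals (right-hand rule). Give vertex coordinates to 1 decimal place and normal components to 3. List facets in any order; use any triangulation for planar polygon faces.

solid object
 facet normal -0.973 0.138 0.184
  outer loop
   vertex 1.2 2.2 4.2
   vertex 1.3 4.9 2.7
   vertex 0.2 0.5 0.2
  endloop
 endfacet
 facet normal -0.122 0.485 0.866
  outer loop
   vertex 1.2 2.2 4.2
   vertex 4.7 2.9 4.3
   vertex 1.3 4.9 2.7
  endloop
 endfacet
 facet normal 0.318 -0.832 -0.454
  outer loop
   vertex 4.0 1.3 1.4
   vertex 0.2 0.5 0.2
   vertex 4.5 2.2 0.1
  endloop
 endfacet
 facet normal -0.041 0.044 -0.998
  outer loop
   vertex 4.1 4.1 0.2
   vertex 4.5 2.2 0.1
   vertex 0.2 0.5 0.2
  endloop
 endfacet
 facet normal 0.427 0.883 0.196
  outer loop
   vertex 4.1 4.1 0.2
   vertex 1.3 4.9 2.7
   vertex 4.7 2.9 4.3
  endloop
 endfacet
 facet normal 0.974 0.209 -0.081
  outer loop
   vertex 4.1 4.1 0.2
   vertex 4.7 2.9 4.3
   vertex 4.5 2.2 0.1
  endloop
 endfacet
 facet normal 0.093 -0.583 0.807
  outer loop
   vertex 3.7 0.8 2.9
   vertex 4.7 2.9 4.3
   vertex 1.2 2.2 4.2
  endloop
 endfacet
 facet normal 0.894 -0.447 0.032
  outer loop
   vertex 3.7 0.8 2.9
   vertex 4.5 2.2 0.1
   vertex 4.7 2.9 4.3
  endloop
 endfacet
 facet normal 0.889 -0.457 0.025
  outer loop
   vertex 3.7 0.8 2.9
   vertex 4.0 1.3 1.4
   vertex 4.5 2.2 0.1
  endloop
 endfacet
 facet normal -0.259 -0.864 0.432
  outer loop
   vertex 3.7 0.8 2.9
   vertex 1.2 2.2 4.2
   vertex 0.2 0.5 0.2
  endloop
 endfacet
 facet normal 0.275 -0.927 -0.254
  outer loop
   vertex 3.7 0.8 2.9
   vertex 0.2 0.5 0.2
   vertex 4.0 1.3 1.4
  endloop
 endfacet
 facet normal -0.605 0.502 -0.618
  outer loop
   vertex 2.2 3.4 0.6
   vertex 0.2 0.5 0.2
   vertex 1.3 4.9 2.7
  endloop
 endfacet
 facet normal -0.311 0.337 -0.888
  outer loop
   vertex 2.2 3.4 0.6
   vertex 4.1 4.1 0.2
   vertex 0.2 0.5 0.2
  endloop
 endfacet
 facet normal -0.381 0.668 -0.640
  outer loop
   vertex 2.2 3.4 0.6
   vertex 1.3 4.9 2.7
   vertex 4.1 4.1 0.2
  endloop
 endfacet
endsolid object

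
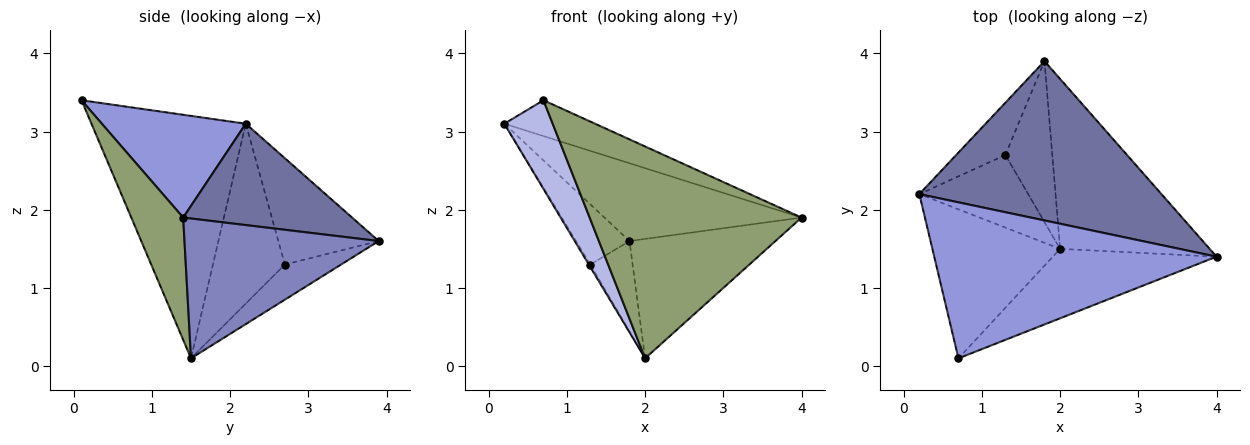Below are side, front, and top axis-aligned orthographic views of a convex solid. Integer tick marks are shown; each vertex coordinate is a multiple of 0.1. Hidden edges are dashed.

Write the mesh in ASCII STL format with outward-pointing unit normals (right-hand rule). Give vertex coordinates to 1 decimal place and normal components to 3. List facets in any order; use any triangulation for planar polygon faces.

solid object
 facet normal 0.352 0.411 0.841
  outer loop
   vertex 1.8 3.9 1.6
   vertex 0.2 2.2 3.1
   vertex 4.0 1.4 1.9
  endloop
 endfacet
 facet normal 0.608 0.457 -0.650
  outer loop
   vertex 2.0 1.5 0.1
   vertex 1.8 3.9 1.6
   vertex 4.0 1.4 1.9
  endloop
 endfacet
 facet normal 0.334 0.211 0.919
  outer loop
   vertex 0.7 0.1 3.4
   vertex 4.0 1.4 1.9
   vertex 0.2 2.2 3.1
  endloop
 endfacet
 facet normal -0.853 -0.267 -0.449
  outer loop
   vertex 0.7 0.1 3.4
   vertex 0.2 2.2 3.1
   vertex 2.0 1.5 0.1
  endloop
 endfacet
 facet normal 0.227 -0.926 -0.303
  outer loop
   vertex 0.7 0.1 3.4
   vertex 2.0 1.5 0.1
   vertex 4.0 1.4 1.9
  endloop
 endfacet
 facet normal -0.817 0.435 -0.378
  outer loop
   vertex 1.3 2.7 1.3
   vertex 0.2 2.2 3.1
   vertex 1.8 3.9 1.6
  endloop
 endfacet
 facet normal -0.855 0.019 -0.518
  outer loop
   vertex 1.3 2.7 1.3
   vertex 2.0 1.5 0.1
   vertex 0.2 2.2 3.1
  endloop
 endfacet
 facet normal -0.547 0.410 -0.730
  outer loop
   vertex 1.3 2.7 1.3
   vertex 1.8 3.9 1.6
   vertex 2.0 1.5 0.1
  endloop
 endfacet
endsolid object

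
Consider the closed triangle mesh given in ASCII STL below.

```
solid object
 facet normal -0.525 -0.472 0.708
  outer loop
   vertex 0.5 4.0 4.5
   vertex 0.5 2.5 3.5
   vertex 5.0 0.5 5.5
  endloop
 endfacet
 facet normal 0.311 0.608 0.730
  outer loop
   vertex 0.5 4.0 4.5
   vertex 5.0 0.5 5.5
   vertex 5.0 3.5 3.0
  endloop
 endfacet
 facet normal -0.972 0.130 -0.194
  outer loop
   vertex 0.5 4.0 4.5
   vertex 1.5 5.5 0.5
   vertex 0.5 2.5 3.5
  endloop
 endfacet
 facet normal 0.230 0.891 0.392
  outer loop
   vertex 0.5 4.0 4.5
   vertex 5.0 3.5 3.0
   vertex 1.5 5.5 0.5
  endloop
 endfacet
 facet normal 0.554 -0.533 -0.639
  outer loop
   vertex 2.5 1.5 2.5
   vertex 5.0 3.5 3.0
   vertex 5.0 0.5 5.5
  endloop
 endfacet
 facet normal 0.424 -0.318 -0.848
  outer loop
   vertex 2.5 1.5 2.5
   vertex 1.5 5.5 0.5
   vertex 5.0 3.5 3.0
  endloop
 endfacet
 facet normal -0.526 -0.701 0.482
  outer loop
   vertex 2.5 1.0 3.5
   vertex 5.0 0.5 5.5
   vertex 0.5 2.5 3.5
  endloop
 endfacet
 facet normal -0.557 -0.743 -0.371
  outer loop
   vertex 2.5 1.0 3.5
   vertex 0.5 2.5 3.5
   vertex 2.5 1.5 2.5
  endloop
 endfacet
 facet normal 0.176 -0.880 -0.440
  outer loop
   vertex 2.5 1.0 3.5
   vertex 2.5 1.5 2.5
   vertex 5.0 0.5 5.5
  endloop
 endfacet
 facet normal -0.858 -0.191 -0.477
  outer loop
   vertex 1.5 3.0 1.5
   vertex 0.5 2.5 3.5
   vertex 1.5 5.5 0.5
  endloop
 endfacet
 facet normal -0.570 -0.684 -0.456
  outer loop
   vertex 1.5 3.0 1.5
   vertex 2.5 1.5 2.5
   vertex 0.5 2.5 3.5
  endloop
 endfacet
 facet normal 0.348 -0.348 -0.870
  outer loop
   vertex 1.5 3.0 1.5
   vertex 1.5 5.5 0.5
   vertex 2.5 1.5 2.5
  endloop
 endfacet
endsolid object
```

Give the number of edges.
18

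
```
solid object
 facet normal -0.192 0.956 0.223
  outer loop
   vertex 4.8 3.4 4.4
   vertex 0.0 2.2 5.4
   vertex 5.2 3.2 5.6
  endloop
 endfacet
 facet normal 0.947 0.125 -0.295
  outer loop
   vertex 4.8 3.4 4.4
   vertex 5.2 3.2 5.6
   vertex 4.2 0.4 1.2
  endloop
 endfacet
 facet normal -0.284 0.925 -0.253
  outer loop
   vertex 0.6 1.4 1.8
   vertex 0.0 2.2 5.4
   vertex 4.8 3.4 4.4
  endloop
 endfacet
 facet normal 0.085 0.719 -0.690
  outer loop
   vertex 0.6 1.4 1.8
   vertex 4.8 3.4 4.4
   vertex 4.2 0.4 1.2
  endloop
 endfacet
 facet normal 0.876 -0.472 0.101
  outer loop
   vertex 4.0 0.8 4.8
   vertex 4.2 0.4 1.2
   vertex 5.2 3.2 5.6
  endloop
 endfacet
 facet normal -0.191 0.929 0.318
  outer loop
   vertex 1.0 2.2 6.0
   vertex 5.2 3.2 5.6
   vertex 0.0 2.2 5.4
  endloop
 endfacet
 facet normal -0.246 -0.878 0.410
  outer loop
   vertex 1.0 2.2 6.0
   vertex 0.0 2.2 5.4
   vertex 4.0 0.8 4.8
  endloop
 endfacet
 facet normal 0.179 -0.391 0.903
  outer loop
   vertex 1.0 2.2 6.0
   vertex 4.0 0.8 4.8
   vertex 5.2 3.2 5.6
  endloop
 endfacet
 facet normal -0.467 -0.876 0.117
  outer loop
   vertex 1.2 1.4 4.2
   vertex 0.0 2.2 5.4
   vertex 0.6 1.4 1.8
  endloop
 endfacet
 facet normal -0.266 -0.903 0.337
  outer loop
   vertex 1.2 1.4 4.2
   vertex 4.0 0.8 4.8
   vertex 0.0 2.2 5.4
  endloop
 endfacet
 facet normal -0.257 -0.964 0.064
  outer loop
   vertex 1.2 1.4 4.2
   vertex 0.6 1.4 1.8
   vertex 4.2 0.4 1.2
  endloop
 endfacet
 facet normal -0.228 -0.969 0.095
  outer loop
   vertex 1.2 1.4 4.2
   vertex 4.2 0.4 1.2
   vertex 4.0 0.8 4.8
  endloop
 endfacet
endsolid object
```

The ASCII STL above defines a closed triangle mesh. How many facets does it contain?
12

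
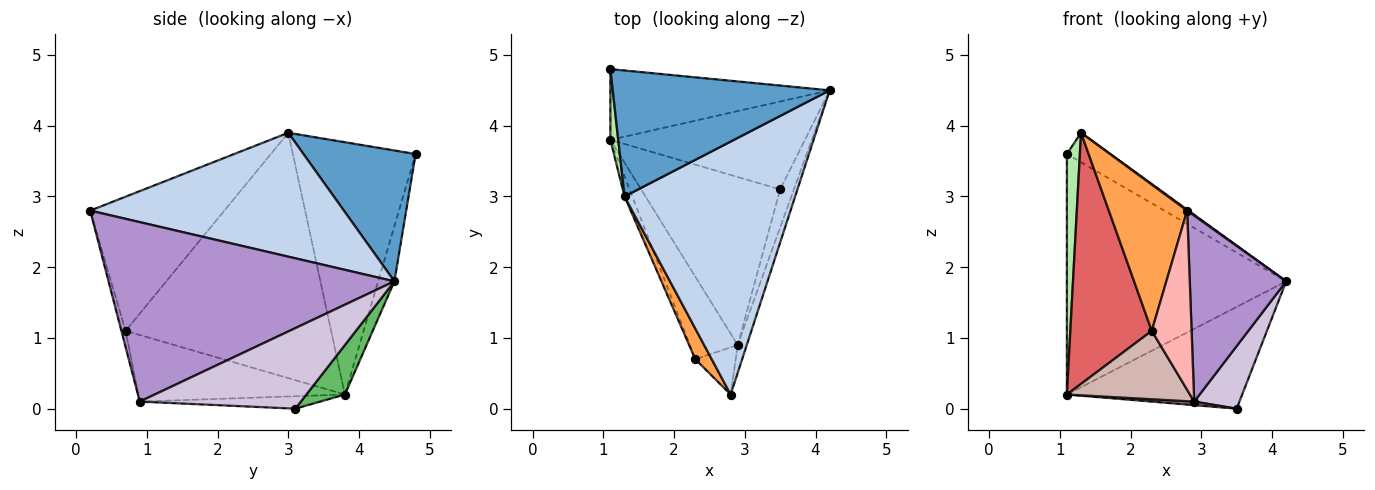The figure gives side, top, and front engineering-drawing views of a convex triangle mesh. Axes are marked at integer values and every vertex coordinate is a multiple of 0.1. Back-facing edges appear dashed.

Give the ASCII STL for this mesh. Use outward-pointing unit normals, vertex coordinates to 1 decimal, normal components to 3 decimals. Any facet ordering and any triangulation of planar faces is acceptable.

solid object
 facet normal 0.507 0.196 0.840
  outer loop
   vertex 1.3 3.0 3.9
   vertex 4.2 4.5 1.8
   vertex 1.1 4.8 3.6
  endloop
 endfacet
 facet normal 0.588 -0.003 0.809
  outer loop
   vertex 1.3 3.0 3.9
   vertex 2.8 0.2 2.8
   vertex 4.2 4.5 1.8
  endloop
 endfacet
 facet normal -0.859 -0.501 0.105
  outer loop
   vertex 1.3 3.0 3.9
   vertex 2.3 0.7 1.1
   vertex 2.8 0.2 2.8
  endloop
 endfacet
 facet normal -0.071 0.957 -0.281
  outer loop
   vertex 1.1 3.8 0.2
   vertex 1.1 4.8 3.6
   vertex 4.2 4.5 1.8
  endloop
 endfacet
 facet normal 0.164 0.747 -0.645
  outer loop
   vertex 1.1 3.8 0.2
   vertex 4.2 4.5 1.8
   vertex 3.5 3.1 0.0
  endloop
 endfacet
 facet normal -0.994 -0.105 0.031
  outer loop
   vertex 1.1 3.8 0.2
   vertex 1.3 3.0 3.9
   vertex 1.1 4.8 3.6
  endloop
 endfacet
 facet normal -0.929 -0.368 -0.029
  outer loop
   vertex 1.1 3.8 0.2
   vertex 2.3 0.7 1.1
   vertex 1.3 3.0 3.9
  endloop
 endfacet
 facet normal -0.101 -0.962 -0.253
  outer loop
   vertex 2.9 0.9 0.1
   vertex 2.8 0.2 2.8
   vertex 2.3 0.7 1.1
  endloop
 endfacet
 facet normal 0.946 -0.319 -0.048
  outer loop
   vertex 2.9 0.9 0.1
   vertex 4.2 4.5 1.8
   vertex 2.8 0.2 2.8
  endloop
 endfacet
 facet normal 0.950 -0.266 -0.162
  outer loop
   vertex 2.9 0.9 0.1
   vertex 3.5 3.1 0.0
   vertex 4.2 4.5 1.8
  endloop
 endfacet
 facet normal -0.089 -0.021 -0.996
  outer loop
   vertex 2.9 0.9 0.1
   vertex 1.1 3.8 0.2
   vertex 3.5 3.1 0.0
  endloop
 endfacet
 facet normal -0.731 -0.435 -0.526
  outer loop
   vertex 2.9 0.9 0.1
   vertex 2.3 0.7 1.1
   vertex 1.1 3.8 0.2
  endloop
 endfacet
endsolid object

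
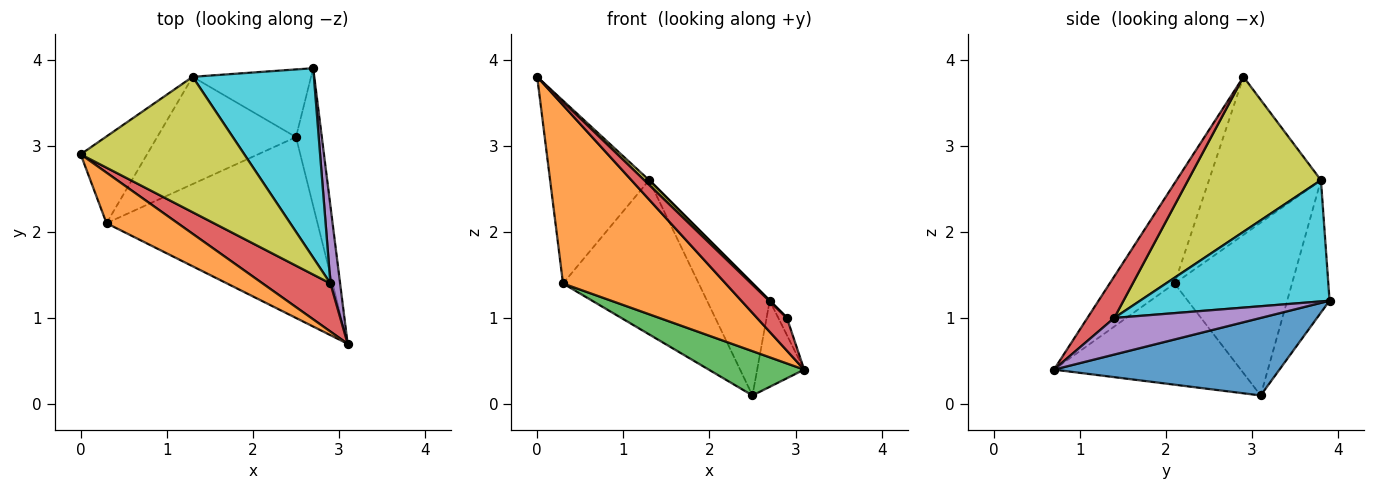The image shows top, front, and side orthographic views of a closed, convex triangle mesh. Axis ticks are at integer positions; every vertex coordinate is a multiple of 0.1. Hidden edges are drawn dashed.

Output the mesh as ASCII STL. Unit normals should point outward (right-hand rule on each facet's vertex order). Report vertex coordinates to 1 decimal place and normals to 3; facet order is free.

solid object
 facet normal 0.931 0.194 -0.310
  outer loop
   vertex 2.5 3.1 0.1
   vertex 2.7 3.9 1.2
   vertex 3.1 0.7 0.4
  endloop
 endfacet
 facet normal -0.358 -0.898 0.255
  outer loop
   vertex 0.3 2.1 1.4
   vertex 3.1 0.7 0.4
   vertex 0.0 2.9 3.8
  endloop
 endfacet
 facet normal -0.422 -0.216 -0.880
  outer loop
   vertex 0.3 2.1 1.4
   vertex 2.5 3.1 0.1
   vertex 3.1 0.7 0.4
  endloop
 endfacet
 facet normal 0.452 -0.503 0.737
  outer loop
   vertex 2.9 1.4 1.0
   vertex 0.0 2.9 3.8
   vertex 3.1 0.7 0.4
  endloop
 endfacet
 facet normal 0.965 0.057 0.255
  outer loop
   vertex 2.9 1.4 1.0
   vertex 3.1 0.7 0.4
   vertex 2.7 3.9 1.2
  endloop
 endfacet
 facet normal -0.501 0.741 -0.448
  outer loop
   vertex 1.3 3.8 2.6
   vertex 2.7 3.9 1.2
   vertex 2.5 3.1 0.1
  endloop
 endfacet
 facet normal -0.579 0.669 -0.465
  outer loop
   vertex 1.3 3.8 2.6
   vertex 2.5 3.1 0.1
   vertex 0.3 2.1 1.4
  endloop
 endfacet
 facet normal -0.714 0.632 -0.300
  outer loop
   vertex 1.3 3.8 2.6
   vertex 0.3 2.1 1.4
   vertex 0.0 2.9 3.8
  endloop
 endfacet
 facet normal 0.688 -0.025 0.726
  outer loop
   vertex 1.3 3.8 2.6
   vertex 0.0 2.9 3.8
   vertex 2.9 1.4 1.0
  endloop
 endfacet
 facet normal 0.707 0.000 0.707
  outer loop
   vertex 1.3 3.8 2.6
   vertex 2.9 1.4 1.0
   vertex 2.7 3.9 1.2
  endloop
 endfacet
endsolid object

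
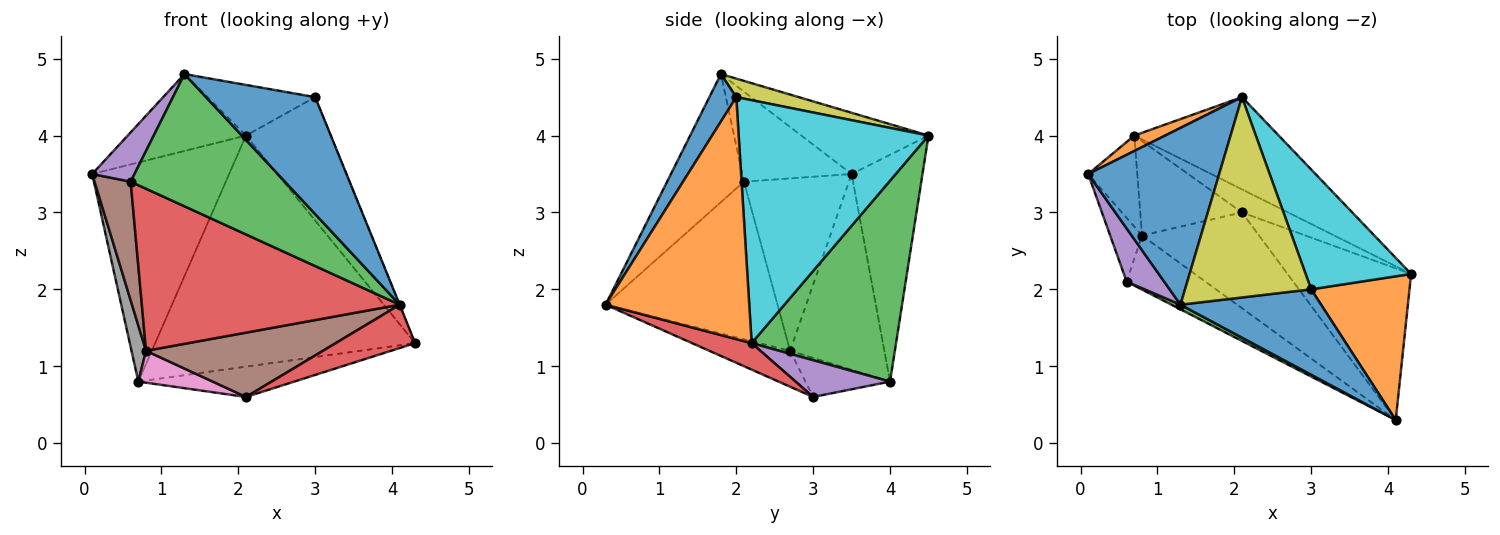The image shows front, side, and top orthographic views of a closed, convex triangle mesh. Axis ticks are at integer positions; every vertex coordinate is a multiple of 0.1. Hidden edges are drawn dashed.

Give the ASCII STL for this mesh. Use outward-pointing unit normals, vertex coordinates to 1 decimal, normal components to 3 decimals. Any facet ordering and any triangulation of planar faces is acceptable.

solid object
 facet normal -0.394 0.366 0.843
  outer loop
   vertex 1.3 1.8 4.8
   vertex 2.1 4.5 4.0
   vertex 0.1 3.5 3.5
  endloop
 endfacet
 facet normal -0.459 0.886 0.062
  outer loop
   vertex 0.7 4.0 0.8
   vertex 0.1 3.5 3.5
   vertex 2.1 4.5 4.0
  endloop
 endfacet
 facet normal 0.458 0.825 -0.330
  outer loop
   vertex 0.7 4.0 0.8
   vertex 2.1 4.5 4.0
   vertex 4.3 2.2 1.3
  endloop
 endfacet
 facet normal 0.202 -0.269 -0.942
  outer loop
   vertex 2.1 3.0 0.6
   vertex 4.3 2.2 1.3
   vertex 4.1 0.3 1.8
  endloop
 endfacet
 facet normal 0.434 0.717 -0.545
  outer loop
   vertex 2.1 3.0 0.6
   vertex 0.7 4.0 0.8
   vertex 4.3 2.2 1.3
  endloop
 endfacet
 facet normal -0.247 -0.540 -0.805
  outer loop
   vertex 0.8 2.7 1.2
   vertex 2.1 3.0 0.6
   vertex 4.1 0.3 1.8
  endloop
 endfacet
 facet normal -0.342 -0.300 -0.891
  outer loop
   vertex 0.8 2.7 1.2
   vertex 0.7 4.0 0.8
   vertex 2.1 3.0 0.6
  endloop
 endfacet
 facet normal -0.959 -0.148 -0.241
  outer loop
   vertex 0.8 2.7 1.2
   vertex 0.1 3.5 3.5
   vertex 0.7 4.0 0.8
  endloop
 endfacet
 facet normal 0.141 0.243 0.960
  outer loop
   vertex 3.0 2.0 4.5
   vertex 2.1 4.5 4.0
   vertex 1.3 1.8 4.8
  endloop
 endfacet
 facet normal 0.849 0.379 0.369
  outer loop
   vertex 3.0 2.0 4.5
   vertex 4.3 2.2 1.3
   vertex 2.1 4.5 4.0
  endloop
 endfacet
 facet normal 0.195 -0.792 0.578
  outer loop
   vertex 3.0 2.0 4.5
   vertex 1.3 1.8 4.8
   vertex 4.1 0.3 1.8
  endloop
 endfacet
 facet normal 0.926 0.002 0.376
  outer loop
   vertex 3.0 2.0 4.5
   vertex 4.1 0.3 1.8
   vertex 4.3 2.2 1.3
  endloop
 endfacet
 facet normal -0.446 -0.895 0.031
  outer loop
   vertex 0.6 2.1 3.4
   vertex 4.1 0.3 1.8
   vertex 1.3 1.8 4.8
  endloop
 endfacet
 facet normal -0.535 -0.802 -0.267
  outer loop
   vertex 0.6 2.1 3.4
   vertex 0.8 2.7 1.2
   vertex 4.1 0.3 1.8
  endloop
 endfacet
 facet normal -0.869 -0.336 0.363
  outer loop
   vertex 0.6 2.1 3.4
   vertex 1.3 1.8 4.8
   vertex 0.1 3.5 3.5
  endloop
 endfacet
 facet normal -0.932 -0.320 -0.172
  outer loop
   vertex 0.6 2.1 3.4
   vertex 0.1 3.5 3.5
   vertex 0.8 2.7 1.2
  endloop
 endfacet
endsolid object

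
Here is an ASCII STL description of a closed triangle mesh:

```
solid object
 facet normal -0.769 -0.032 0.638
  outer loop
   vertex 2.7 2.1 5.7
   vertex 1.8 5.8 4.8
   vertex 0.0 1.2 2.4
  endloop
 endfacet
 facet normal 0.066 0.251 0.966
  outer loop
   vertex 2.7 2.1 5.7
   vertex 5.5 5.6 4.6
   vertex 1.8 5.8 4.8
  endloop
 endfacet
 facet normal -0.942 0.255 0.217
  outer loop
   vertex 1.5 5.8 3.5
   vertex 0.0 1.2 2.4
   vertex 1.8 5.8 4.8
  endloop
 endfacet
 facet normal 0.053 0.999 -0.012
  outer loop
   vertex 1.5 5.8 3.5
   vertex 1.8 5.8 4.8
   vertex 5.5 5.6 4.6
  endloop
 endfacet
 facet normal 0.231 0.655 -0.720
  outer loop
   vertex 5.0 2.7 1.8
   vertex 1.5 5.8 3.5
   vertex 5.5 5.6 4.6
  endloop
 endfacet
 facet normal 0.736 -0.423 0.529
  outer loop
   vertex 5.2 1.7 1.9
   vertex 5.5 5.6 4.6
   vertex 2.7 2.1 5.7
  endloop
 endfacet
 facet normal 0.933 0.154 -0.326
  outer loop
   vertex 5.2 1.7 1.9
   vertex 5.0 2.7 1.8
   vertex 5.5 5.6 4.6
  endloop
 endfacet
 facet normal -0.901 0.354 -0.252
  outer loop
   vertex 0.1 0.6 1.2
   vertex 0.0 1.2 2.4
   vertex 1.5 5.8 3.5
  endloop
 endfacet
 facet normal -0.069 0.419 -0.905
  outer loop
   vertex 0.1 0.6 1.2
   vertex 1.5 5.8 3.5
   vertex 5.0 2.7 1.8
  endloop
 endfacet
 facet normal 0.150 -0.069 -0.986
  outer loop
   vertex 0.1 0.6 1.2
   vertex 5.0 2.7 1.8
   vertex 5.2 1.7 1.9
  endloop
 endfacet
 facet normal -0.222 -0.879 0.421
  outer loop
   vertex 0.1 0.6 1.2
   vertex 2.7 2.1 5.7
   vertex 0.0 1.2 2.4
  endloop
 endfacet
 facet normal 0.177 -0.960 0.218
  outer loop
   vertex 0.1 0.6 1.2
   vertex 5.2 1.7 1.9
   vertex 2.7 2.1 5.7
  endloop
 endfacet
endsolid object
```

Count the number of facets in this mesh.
12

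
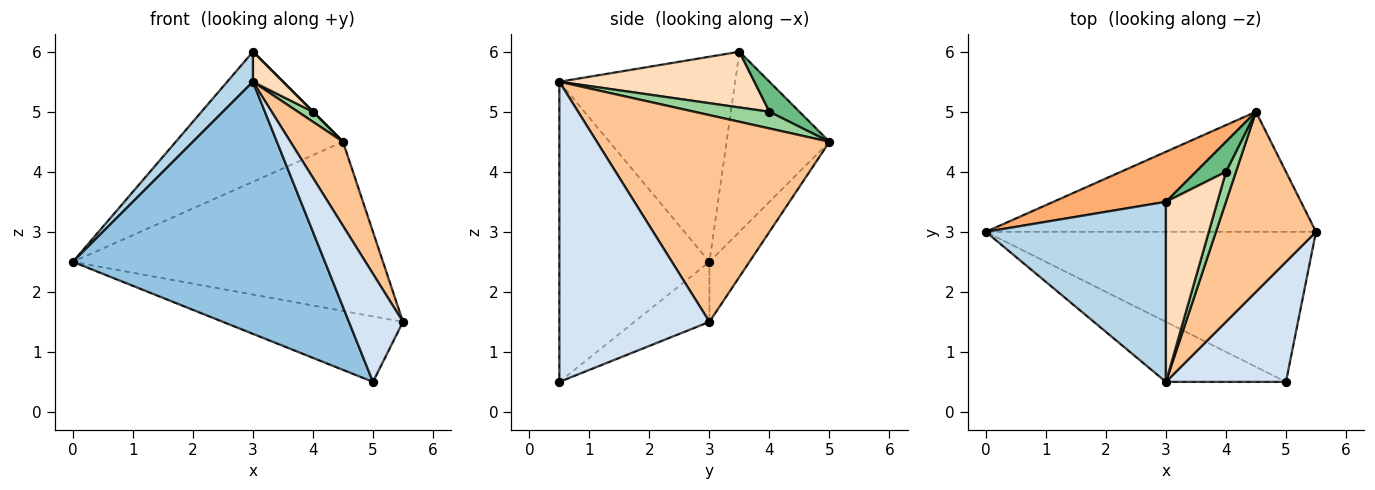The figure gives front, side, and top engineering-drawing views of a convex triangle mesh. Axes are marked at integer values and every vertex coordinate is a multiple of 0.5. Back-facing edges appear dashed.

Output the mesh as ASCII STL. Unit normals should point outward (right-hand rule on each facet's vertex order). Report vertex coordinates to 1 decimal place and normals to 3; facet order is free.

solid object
 facet normal -0.164 0.395 -0.904
  outer loop
   vertex 5.0 0.5 0.5
   vertex 0.0 3.0 2.5
   vertex 5.5 3.0 1.5
  endloop
 endfacet
 facet normal -0.501 -0.842 -0.200
  outer loop
   vertex 3.0 0.5 5.5
   vertex 0.0 3.0 2.5
   vertex 5.0 0.5 0.5
  endloop
 endfacet
 facet normal -0.747 -0.109 0.656
  outer loop
   vertex 3.0 0.5 5.5
   vertex 3.0 3.5 6.0
   vertex 0.0 3.0 2.5
  endloop
 endfacet
 facet normal 0.881 -0.317 0.352
  outer loop
   vertex 3.0 0.5 5.5
   vertex 5.0 0.5 0.5
   vertex 5.5 3.0 1.5
  endloop
 endfacet
 facet normal -0.105 0.811 -0.576
  outer loop
   vertex 4.5 5.0 4.5
   vertex 5.5 3.0 1.5
   vertex 0.0 3.0 2.5
  endloop
 endfacet
 facet normal -0.498 0.809 0.311
  outer loop
   vertex 4.5 5.0 4.5
   vertex 0.0 3.0 2.5
   vertex 3.0 3.5 6.0
  endloop
 endfacet
 facet normal 0.882 -0.199 0.427
  outer loop
   vertex 4.5 5.0 4.5
   vertex 3.0 0.5 5.5
   vertex 5.5 3.0 1.5
  endloop
 endfacet
 facet normal 0.730 -0.112 0.674
  outer loop
   vertex 4.0 4.0 5.0
   vertex 3.0 3.5 6.0
   vertex 3.0 0.5 5.5
  endloop
 endfacet
 facet normal 0.707 0.000 0.707
  outer loop
   vertex 4.0 4.0 5.0
   vertex 4.5 5.0 4.5
   vertex 3.0 3.5 6.0
  endloop
 endfacet
 facet normal 0.845 -0.169 0.507
  outer loop
   vertex 4.0 4.0 5.0
   vertex 3.0 0.5 5.5
   vertex 4.5 5.0 4.5
  endloop
 endfacet
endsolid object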